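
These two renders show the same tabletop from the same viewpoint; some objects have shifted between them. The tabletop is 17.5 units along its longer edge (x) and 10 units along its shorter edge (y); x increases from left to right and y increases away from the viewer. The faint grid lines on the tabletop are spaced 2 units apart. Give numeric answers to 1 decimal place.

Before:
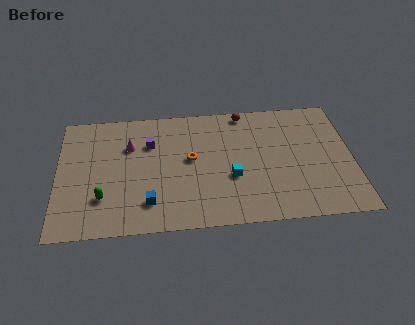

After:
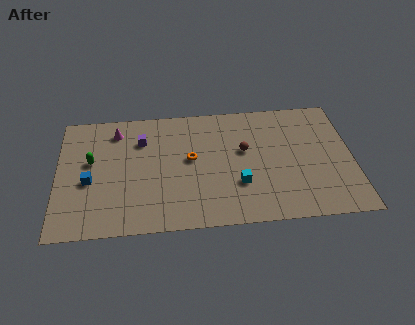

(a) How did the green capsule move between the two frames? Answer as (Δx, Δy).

(-0.7, 3.0)

From the two frames, the green capsule sits at roughly (2.7, 2.8) before and (2.0, 5.8) after.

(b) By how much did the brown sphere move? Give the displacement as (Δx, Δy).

(-0.1, -3.2)

From the two frames, the brown sphere sits at roughly (11.2, 9.1) before and (11.1, 5.9) after.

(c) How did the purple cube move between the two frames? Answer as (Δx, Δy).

(-0.5, 0.3)

The purple cube was at about (5.5, 7.0) and moved to about (5.0, 7.3).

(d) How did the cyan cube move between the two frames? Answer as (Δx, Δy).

(0.4, -0.6)

From the two frames, the cyan cube sits at roughly (10.3, 3.8) before and (10.7, 3.2) after.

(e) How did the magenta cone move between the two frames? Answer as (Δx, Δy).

(-0.8, 1.3)

The magenta cone started near (4.3, 6.9) and ended near (3.5, 8.2).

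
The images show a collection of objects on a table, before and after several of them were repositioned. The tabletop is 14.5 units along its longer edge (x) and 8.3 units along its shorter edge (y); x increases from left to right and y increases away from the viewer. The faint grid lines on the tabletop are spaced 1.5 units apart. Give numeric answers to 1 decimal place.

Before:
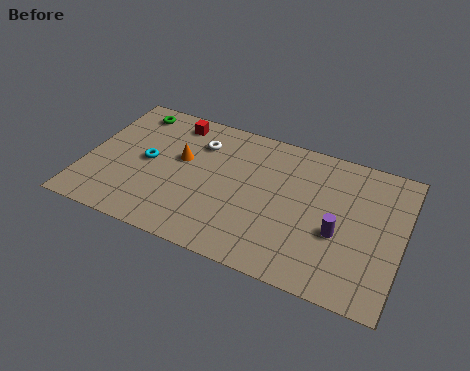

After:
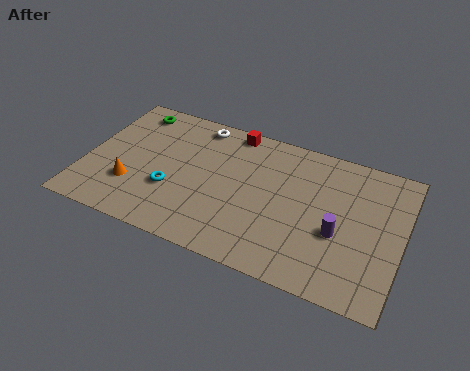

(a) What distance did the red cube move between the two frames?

2.7

The red cube moved from about (3.7, 7.1) to (6.4, 7.5), a distance of √(2.7² + 0.4²) ≈ 2.7.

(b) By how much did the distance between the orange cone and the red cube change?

+4.2

The distance was about 2.3 in the first image and 6.5 in the second, so they moved 4.2 units further apart.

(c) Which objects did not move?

the purple cylinder and the green torus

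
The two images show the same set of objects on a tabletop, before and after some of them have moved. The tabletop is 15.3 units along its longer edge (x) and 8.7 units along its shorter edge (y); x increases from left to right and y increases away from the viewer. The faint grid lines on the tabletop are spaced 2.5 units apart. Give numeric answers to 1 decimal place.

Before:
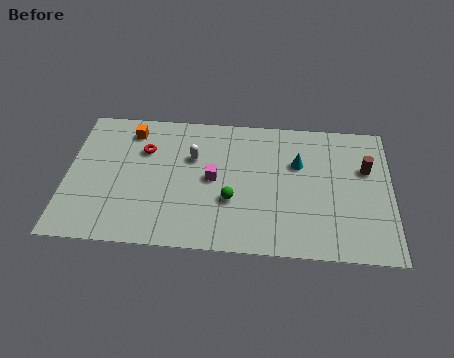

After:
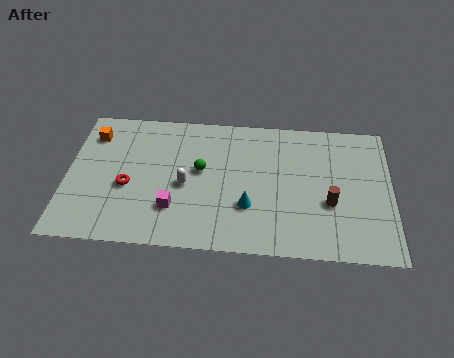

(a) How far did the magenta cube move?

2.7

The magenta cube moved from about (6.9, 4.4) to (5.1, 2.4), a distance of √(1.8² + 2.0²) ≈ 2.7.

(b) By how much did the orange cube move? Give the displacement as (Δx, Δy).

(-1.8, -0.4)

The orange cube started near (2.9, 7.2) and ended near (1.1, 6.8).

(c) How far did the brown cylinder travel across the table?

2.9

From (14.1, 5.6) to (12.4, 3.3), the brown cylinder covered √(1.7² + 2.3²) ≈ 2.9 units.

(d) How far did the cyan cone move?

3.7

The cyan cone was near (10.9, 5.7) before and (8.6, 2.8) after, so it travelled √(2.3² + 2.9²) ≈ 3.7 units.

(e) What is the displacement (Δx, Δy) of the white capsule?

(-0.3, -1.8)

From the two frames, the white capsule sits at roughly (5.9, 5.7) before and (5.6, 3.9) after.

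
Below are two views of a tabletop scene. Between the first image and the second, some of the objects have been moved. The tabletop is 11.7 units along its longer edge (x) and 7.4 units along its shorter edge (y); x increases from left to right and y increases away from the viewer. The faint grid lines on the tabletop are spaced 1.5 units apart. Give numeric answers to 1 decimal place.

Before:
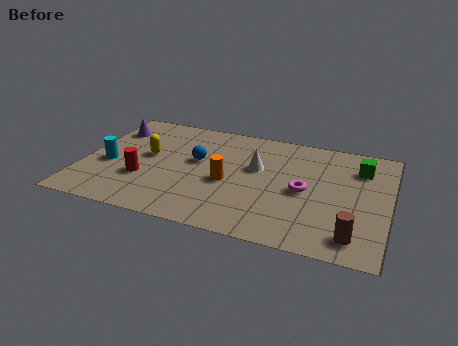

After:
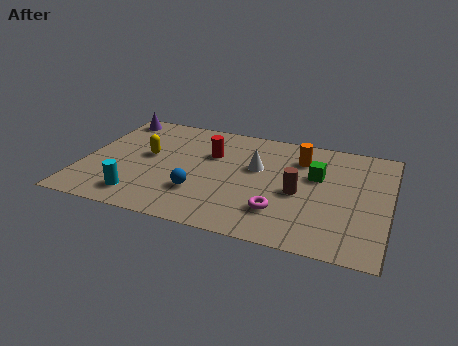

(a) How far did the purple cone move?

0.9

The purple cone was near (0.8, 5.6) before and (0.8, 6.5) after, so it travelled √(0.0² + 0.9²) ≈ 0.9 units.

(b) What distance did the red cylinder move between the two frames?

3.4

The red cylinder was near (2.4, 2.5) before and (4.8, 4.9) after, so it travelled √(2.4² + 2.4²) ≈ 3.4 units.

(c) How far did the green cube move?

1.9

From (10.5, 5.6) to (8.9, 4.6), the green cube covered √(1.6² + 1.0²) ≈ 1.9 units.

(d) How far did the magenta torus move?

1.8

The magenta torus moved from about (8.5, 3.5) to (7.7, 1.9), a distance of √(0.8² + 1.6²) ≈ 1.8.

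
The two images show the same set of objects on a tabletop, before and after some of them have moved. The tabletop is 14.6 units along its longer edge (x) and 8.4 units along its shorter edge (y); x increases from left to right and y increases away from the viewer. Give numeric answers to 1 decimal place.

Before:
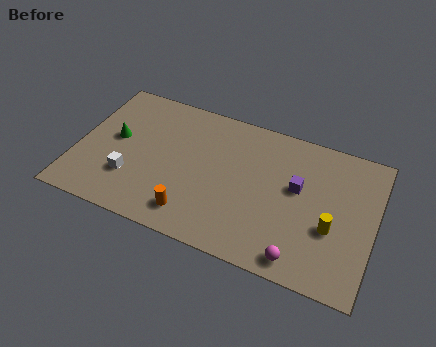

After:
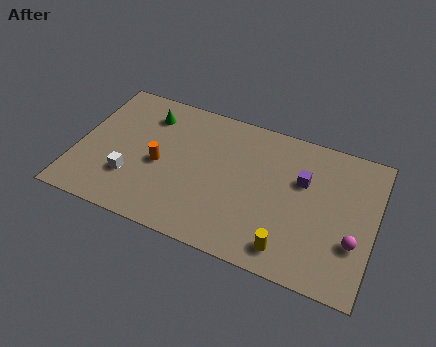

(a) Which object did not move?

the white cube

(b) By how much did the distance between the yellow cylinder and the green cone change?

-1.7

Before: roughly 10.9 units apart; after: 9.2. That's 1.7 units closer together.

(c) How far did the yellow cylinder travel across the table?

2.7

The yellow cylinder moved from about (12.6, 3.2) to (10.7, 1.3), a distance of √(1.9² + 1.9²) ≈ 2.7.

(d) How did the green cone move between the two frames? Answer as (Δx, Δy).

(1.4, 2.0)

From the two frames, the green cone sits at roughly (1.8, 4.6) before and (3.2, 6.6) after.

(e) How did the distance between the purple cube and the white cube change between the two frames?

+0.3

The distance was about 8.4 in the first image and 8.7 in the second, so they moved 0.3 units further apart.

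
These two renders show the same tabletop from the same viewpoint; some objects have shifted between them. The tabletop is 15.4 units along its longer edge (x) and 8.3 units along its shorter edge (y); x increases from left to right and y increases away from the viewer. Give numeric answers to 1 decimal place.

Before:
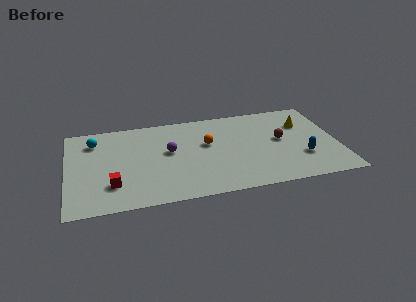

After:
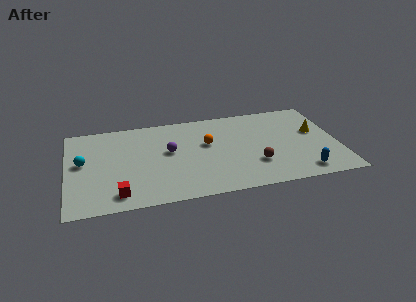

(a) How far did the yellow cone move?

1.1

The yellow cone moved from about (13.6, 5.8) to (14.2, 4.9), a distance of √(0.6² + 0.9²) ≈ 1.1.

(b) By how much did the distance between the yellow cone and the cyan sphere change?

+1.3

The distance was about 12.0 in the first image and 13.3 in the second, so they moved 1.3 units further apart.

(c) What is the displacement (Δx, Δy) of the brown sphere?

(-1.6, -2.0)

From the two frames, the brown sphere sits at roughly (12.2, 4.5) before and (10.6, 2.5) after.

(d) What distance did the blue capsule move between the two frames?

1.4

The blue capsule moved from about (13.3, 2.6) to (13.2, 1.2), a distance of √(0.1² + 1.4²) ≈ 1.4.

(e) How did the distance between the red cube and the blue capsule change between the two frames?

-0.4

They were about 10.8 units apart before and 10.4 after — 0.4 units closer together.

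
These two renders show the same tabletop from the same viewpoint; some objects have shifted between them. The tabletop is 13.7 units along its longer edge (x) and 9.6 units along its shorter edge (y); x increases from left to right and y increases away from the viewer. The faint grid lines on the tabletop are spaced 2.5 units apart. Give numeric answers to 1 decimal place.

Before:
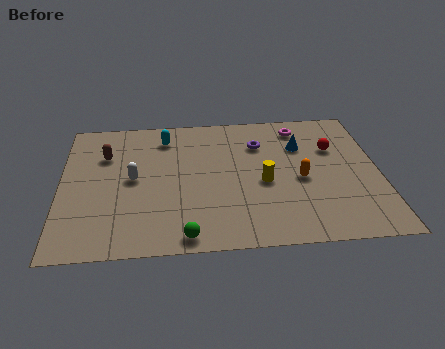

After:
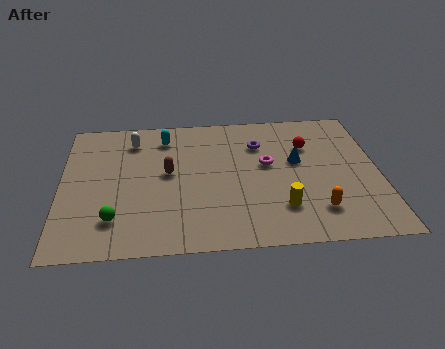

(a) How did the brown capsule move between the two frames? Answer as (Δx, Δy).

(2.7, -1.5)

The brown capsule was at about (1.9, 6.7) and moved to about (4.6, 5.2).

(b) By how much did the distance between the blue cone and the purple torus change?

+0.3

They were about 1.8 units apart before and 2.1 after — 0.3 units further apart.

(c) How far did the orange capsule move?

2.3

The orange capsule was near (10.3, 4.3) before and (10.9, 2.1) after, so it travelled √(0.6² + 2.2²) ≈ 2.3 units.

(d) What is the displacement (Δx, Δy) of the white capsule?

(0.0, 2.8)

The white capsule started near (3.1, 4.9) and ended near (3.1, 7.7).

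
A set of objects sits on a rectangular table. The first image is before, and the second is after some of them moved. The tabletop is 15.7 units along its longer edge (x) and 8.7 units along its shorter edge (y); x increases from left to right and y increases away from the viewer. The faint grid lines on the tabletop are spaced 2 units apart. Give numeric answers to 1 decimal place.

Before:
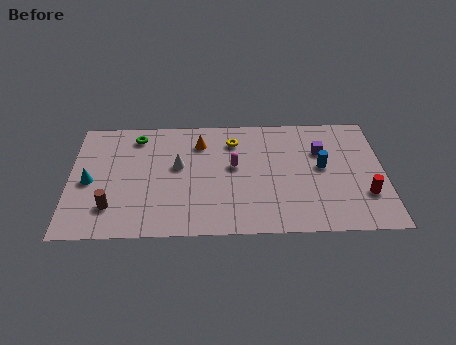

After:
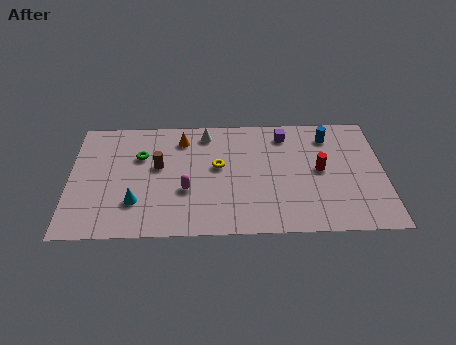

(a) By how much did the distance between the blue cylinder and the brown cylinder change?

-2.0

The distance was about 10.8 in the first image and 8.8 in the second, so they moved 2.0 units closer together.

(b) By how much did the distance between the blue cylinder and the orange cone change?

+1.0

Before: roughly 6.4 units apart; after: 7.4. That's 1.0 units further apart.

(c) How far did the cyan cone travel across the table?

2.8

The cyan cone moved from about (1.0, 4.0) to (3.3, 2.4), a distance of √(2.3² + 1.6²) ≈ 2.8.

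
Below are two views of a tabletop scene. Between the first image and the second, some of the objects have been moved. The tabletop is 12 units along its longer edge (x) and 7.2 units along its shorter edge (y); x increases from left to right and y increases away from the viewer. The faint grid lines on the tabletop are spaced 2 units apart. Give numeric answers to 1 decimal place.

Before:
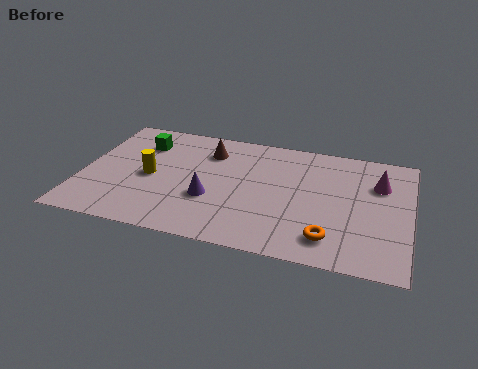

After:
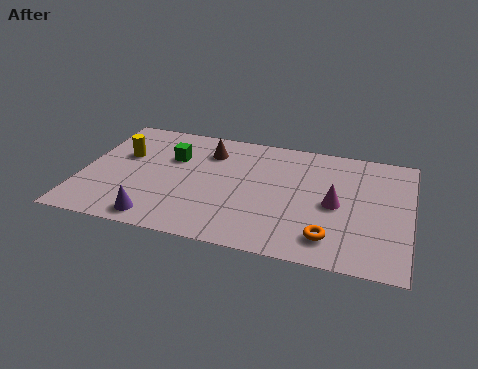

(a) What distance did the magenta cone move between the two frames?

2.2

From (10.8, 5.0) to (9.3, 3.4), the magenta cone covered √(1.5² + 1.6²) ≈ 2.2 units.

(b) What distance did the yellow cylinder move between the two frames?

1.6

From (2.5, 3.4) to (1.4, 4.5), the yellow cylinder covered √(1.1² + 1.1²) ≈ 1.6 units.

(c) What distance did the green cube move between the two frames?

1.3

From (2.0, 5.4) to (3.2, 4.8), the green cube covered √(1.2² + 0.6²) ≈ 1.3 units.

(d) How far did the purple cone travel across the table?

2.5

The purple cone moved from about (4.8, 2.6) to (3.0, 0.9), a distance of √(1.8² + 1.7²) ≈ 2.5.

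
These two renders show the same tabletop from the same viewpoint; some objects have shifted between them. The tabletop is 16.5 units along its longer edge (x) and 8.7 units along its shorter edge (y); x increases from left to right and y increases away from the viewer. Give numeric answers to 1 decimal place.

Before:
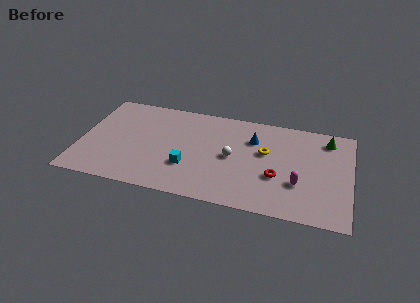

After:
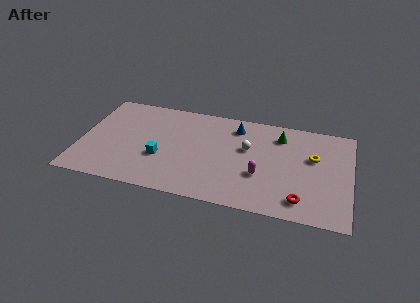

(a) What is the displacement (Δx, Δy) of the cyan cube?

(-1.7, 0.4)

The cyan cube was at about (6.7, 2.8) and moved to about (5.0, 3.2).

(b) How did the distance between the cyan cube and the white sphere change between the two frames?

+2.6

The distance was about 3.0 in the first image and 5.6 in the second, so they moved 2.6 units further apart.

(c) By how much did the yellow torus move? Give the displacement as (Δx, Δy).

(2.9, 0.2)

The yellow torus started near (11.3, 5.2) and ended near (14.2, 5.4).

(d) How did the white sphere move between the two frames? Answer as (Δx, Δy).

(0.9, 1.0)

The white sphere started near (9.3, 4.3) and ended near (10.2, 5.3).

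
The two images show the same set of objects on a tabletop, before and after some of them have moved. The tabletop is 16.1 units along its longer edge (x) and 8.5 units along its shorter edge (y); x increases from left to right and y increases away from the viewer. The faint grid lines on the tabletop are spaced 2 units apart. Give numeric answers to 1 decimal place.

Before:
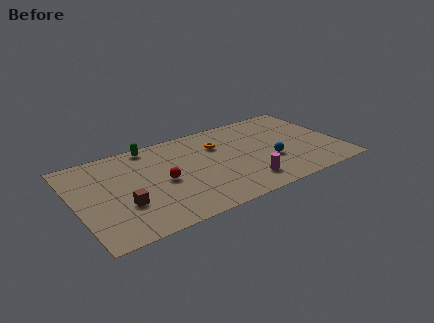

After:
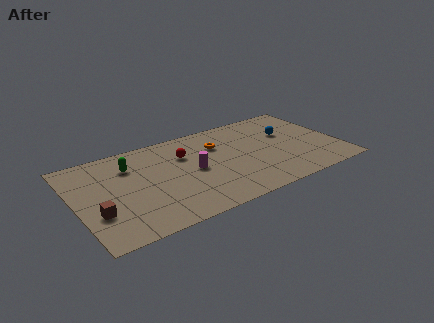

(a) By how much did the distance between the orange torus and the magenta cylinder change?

-1.9

They were about 4.4 units apart before and 2.5 after — 1.9 units closer together.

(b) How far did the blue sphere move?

2.7

The blue sphere was near (11.7, 3.1) before and (13.2, 5.4) after, so it travelled √(1.5² + 2.3²) ≈ 2.7 units.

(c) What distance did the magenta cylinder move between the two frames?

3.8

The magenta cylinder moved from about (9.9, 1.7) to (7.1, 4.2), a distance of √(2.8² + 2.5²) ≈ 3.8.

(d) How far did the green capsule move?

2.0

The green capsule was near (4.9, 7.7) before and (3.5, 6.3) after, so it travelled √(1.4² + 1.4²) ≈ 2.0 units.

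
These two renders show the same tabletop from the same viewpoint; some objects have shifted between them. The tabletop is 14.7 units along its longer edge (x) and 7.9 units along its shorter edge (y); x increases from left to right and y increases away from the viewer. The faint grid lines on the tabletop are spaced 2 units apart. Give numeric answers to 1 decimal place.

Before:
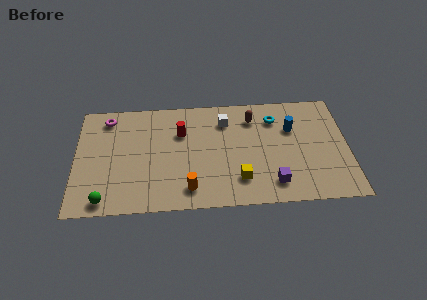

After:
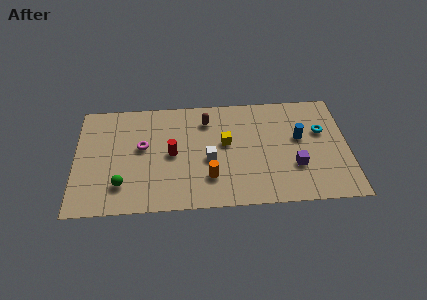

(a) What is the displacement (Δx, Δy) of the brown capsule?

(-2.5, 0.0)

The brown capsule was at about (9.6, 6.2) and moved to about (7.1, 6.2).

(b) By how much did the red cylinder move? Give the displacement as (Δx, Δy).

(-0.5, -1.5)

The red cylinder was at about (5.7, 5.4) and moved to about (5.2, 3.9).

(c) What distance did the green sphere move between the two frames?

1.3

The green sphere moved from about (1.6, 0.9) to (2.5, 1.9), a distance of √(0.9² + 1.0²) ≈ 1.3.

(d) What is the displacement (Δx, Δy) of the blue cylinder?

(0.4, -0.7)

The blue cylinder was at about (11.7, 5.3) and moved to about (12.1, 4.6).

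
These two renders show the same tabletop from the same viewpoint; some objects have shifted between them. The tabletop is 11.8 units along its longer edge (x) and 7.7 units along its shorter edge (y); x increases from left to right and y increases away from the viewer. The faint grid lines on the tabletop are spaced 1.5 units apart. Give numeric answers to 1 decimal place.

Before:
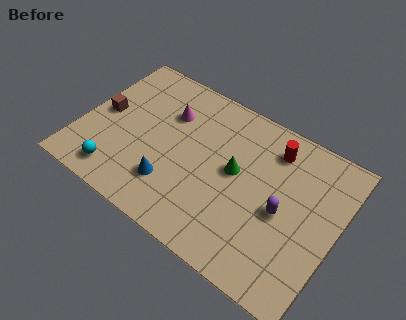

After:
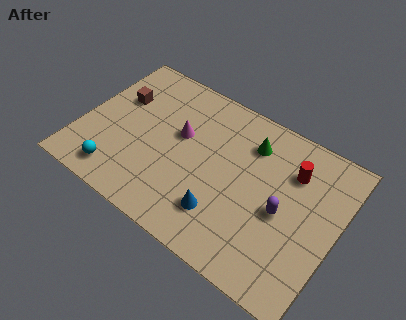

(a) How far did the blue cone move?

2.4

The blue cone moved from about (4.5, 2.0) to (6.9, 1.9), a distance of √(2.4² + 0.1²) ≈ 2.4.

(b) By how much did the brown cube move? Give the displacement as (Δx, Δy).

(0.5, 1.1)

The brown cube started near (0.9, 3.9) and ended near (1.4, 5.0).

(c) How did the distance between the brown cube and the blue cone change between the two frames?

+2.2

Before: roughly 4.1 units apart; after: 6.3. That's 2.2 units further apart.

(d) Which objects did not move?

the cyan sphere and the purple capsule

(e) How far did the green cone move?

1.7

From (7.1, 4.2) to (7.5, 5.9), the green cone covered √(0.4² + 1.7²) ≈ 1.7 units.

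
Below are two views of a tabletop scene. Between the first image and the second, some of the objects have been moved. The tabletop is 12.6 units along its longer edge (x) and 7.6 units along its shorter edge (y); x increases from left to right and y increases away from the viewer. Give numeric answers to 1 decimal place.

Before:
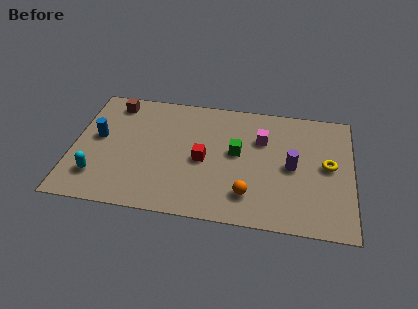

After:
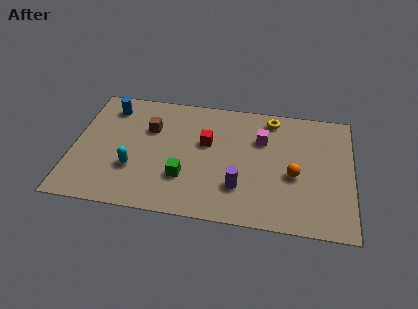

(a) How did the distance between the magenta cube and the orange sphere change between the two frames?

-1.0

Before: roughly 3.5 units apart; after: 2.5. That's 1.0 units closer together.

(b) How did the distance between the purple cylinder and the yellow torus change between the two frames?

+3.1

The distance was about 1.6 in the first image and 4.7 in the second, so they moved 3.1 units further apart.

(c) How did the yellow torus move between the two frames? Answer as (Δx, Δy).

(-2.6, 2.6)

The yellow torus was at about (11.5, 4.0) and moved to about (8.9, 6.6).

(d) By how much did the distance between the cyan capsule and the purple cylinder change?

-4.1

Before: roughly 8.9 units apart; after: 4.8. That's 4.1 units closer together.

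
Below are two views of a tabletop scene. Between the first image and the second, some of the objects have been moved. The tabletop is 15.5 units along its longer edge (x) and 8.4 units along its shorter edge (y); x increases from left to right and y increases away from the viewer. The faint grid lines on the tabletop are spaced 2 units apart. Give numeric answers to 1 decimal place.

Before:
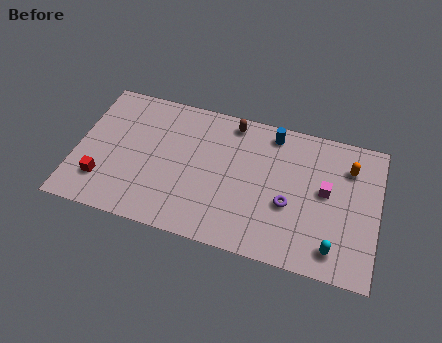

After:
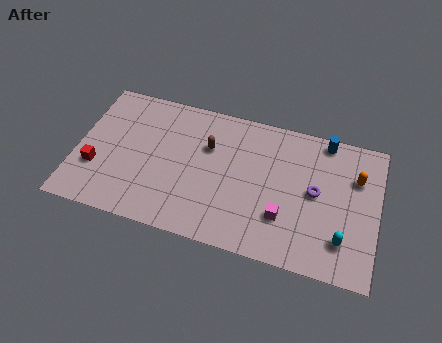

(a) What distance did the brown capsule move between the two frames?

2.1

The brown capsule moved from about (7.8, 7.4) to (6.7, 5.6), a distance of √(1.1² + 1.8²) ≈ 2.1.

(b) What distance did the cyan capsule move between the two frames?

0.7

The cyan capsule moved from about (13.4, 1.4) to (13.8, 2.0), a distance of √(0.4² + 0.6²) ≈ 0.7.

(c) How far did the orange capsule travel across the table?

0.6

From (13.9, 6.3) to (14.3, 5.8), the orange capsule covered √(0.4² + 0.5²) ≈ 0.6 units.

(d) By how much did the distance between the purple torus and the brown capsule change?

+0.5

Before: roughly 5.2 units apart; after: 5.7. That's 0.5 units further apart.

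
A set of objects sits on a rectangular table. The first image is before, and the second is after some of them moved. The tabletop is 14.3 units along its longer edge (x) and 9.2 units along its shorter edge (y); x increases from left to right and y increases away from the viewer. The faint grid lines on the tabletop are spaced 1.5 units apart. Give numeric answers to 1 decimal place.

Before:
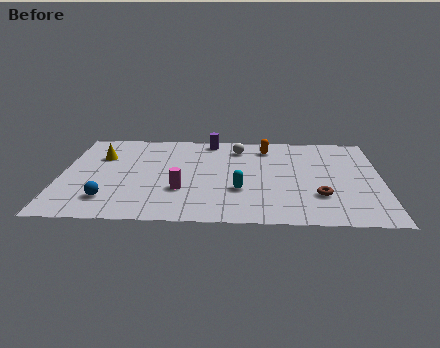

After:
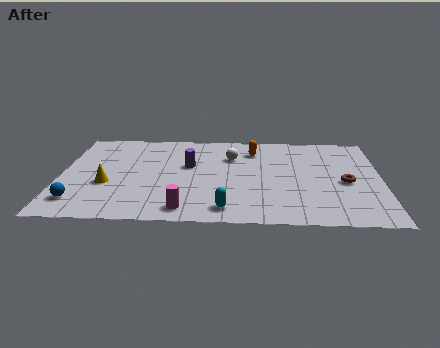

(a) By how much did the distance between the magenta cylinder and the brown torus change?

+1.6

Before: roughly 6.1 units apart; after: 7.7. That's 1.6 units further apart.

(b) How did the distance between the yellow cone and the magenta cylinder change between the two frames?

-0.8

The distance was about 5.0 in the first image and 4.2 in the second, so they moved 0.8 units closer together.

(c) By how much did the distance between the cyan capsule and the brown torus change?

+2.5

The distance was about 3.5 in the first image and 6.0 in the second, so they moved 2.5 units further apart.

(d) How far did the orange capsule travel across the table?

0.7

The orange capsule moved from about (9.2, 7.5) to (8.6, 7.2), a distance of √(0.6² + 0.3²) ≈ 0.7.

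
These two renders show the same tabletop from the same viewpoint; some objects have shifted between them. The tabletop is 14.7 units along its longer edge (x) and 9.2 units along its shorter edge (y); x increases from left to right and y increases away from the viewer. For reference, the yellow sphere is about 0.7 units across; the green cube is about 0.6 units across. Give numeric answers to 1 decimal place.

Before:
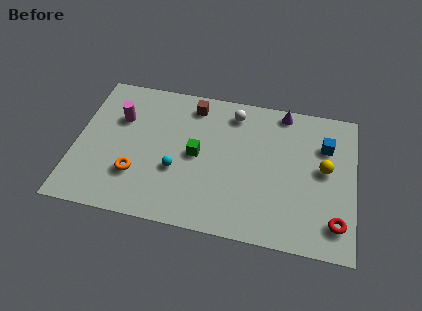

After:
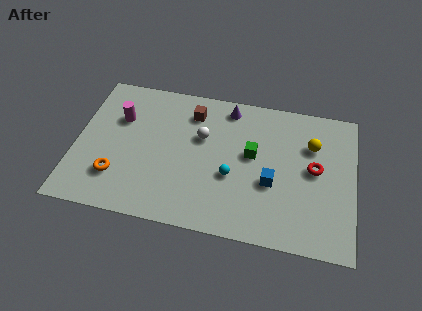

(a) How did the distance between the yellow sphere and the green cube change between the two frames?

-3.4

Before: roughly 6.7 units apart; after: 3.3. That's 3.4 units closer together.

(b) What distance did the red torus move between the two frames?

3.3

From (13.8, 1.8) to (12.6, 4.9), the red torus covered √(1.2² + 3.1²) ≈ 3.3 units.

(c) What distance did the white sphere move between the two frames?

2.5

The white sphere was near (8.2, 7.7) before and (6.6, 5.8) after, so it travelled √(1.6² + 1.9²) ≈ 2.5 units.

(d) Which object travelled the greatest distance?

the blue cube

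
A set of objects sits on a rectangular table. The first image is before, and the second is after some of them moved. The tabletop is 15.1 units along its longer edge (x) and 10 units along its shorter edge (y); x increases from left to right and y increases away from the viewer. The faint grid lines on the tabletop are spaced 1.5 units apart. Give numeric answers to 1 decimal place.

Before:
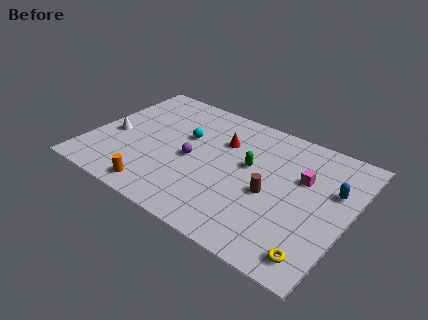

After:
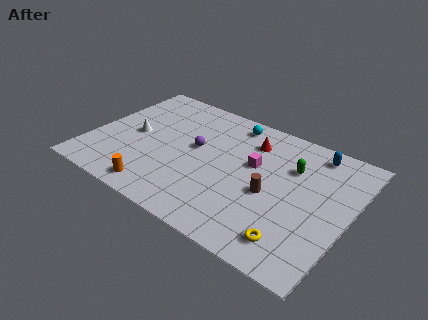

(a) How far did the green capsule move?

2.5

The green capsule was near (9.2, 5.8) before and (11.5, 6.9) after, so it travelled √(2.3² + 1.1²) ≈ 2.5 units.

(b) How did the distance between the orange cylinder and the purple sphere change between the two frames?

+0.9

Before: roughly 3.7 units apart; after: 4.6. That's 0.9 units further apart.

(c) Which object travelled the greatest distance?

the cyan sphere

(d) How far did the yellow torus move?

1.3

From (13.8, 1.4) to (12.5, 1.7), the yellow torus covered √(1.3² + 0.3²) ≈ 1.3 units.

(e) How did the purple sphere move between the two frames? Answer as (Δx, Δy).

(0.0, 1.0)

The purple sphere was at about (6.0, 4.6) and moved to about (6.0, 5.6).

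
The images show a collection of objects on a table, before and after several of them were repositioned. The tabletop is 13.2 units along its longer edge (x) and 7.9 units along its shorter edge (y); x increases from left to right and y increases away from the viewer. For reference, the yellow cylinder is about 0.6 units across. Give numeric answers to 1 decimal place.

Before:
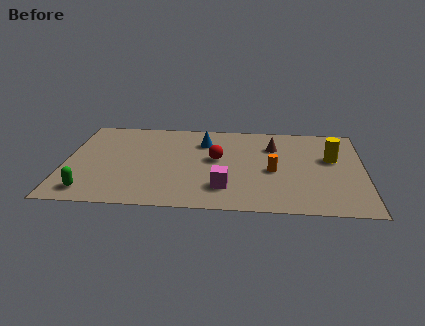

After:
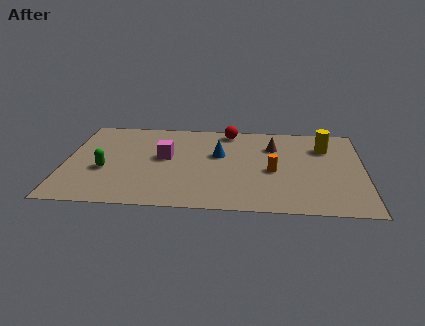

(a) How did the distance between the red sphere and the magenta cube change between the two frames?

+1.3

Before: roughly 2.5 units apart; after: 3.8. That's 1.3 units further apart.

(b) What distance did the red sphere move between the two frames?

2.6

From (6.7, 4.4) to (7.2, 7.0), the red sphere covered √(0.5² + 2.6²) ≈ 2.6 units.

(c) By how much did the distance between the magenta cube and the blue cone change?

-1.7

Before: roughly 4.1 units apart; after: 2.4. That's 1.7 units closer together.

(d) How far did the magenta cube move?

3.7

From (7.1, 1.9) to (4.4, 4.4), the magenta cube covered √(2.7² + 2.5²) ≈ 3.7 units.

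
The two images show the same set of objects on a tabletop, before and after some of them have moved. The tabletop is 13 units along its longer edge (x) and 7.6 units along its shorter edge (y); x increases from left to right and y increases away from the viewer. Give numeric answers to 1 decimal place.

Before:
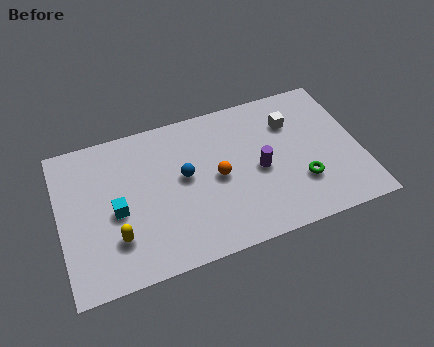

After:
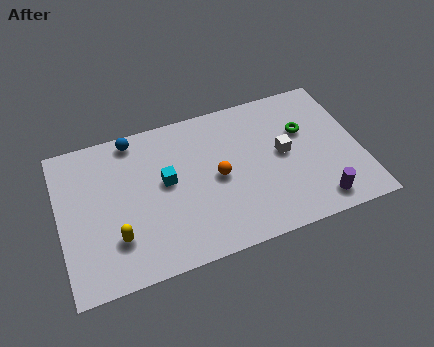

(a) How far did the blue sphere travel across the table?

3.3

The blue sphere was near (5.4, 4.2) before and (3.4, 6.8) after, so it travelled √(2.0² + 2.6²) ≈ 3.3 units.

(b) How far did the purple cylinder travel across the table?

3.3

The purple cylinder moved from about (8.6, 3.5) to (10.9, 1.1), a distance of √(2.3² + 2.4²) ≈ 3.3.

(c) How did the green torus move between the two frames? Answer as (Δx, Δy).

(0.4, 2.6)

From the two frames, the green torus sits at roughly (10.3, 2.3) before and (10.7, 4.9) after.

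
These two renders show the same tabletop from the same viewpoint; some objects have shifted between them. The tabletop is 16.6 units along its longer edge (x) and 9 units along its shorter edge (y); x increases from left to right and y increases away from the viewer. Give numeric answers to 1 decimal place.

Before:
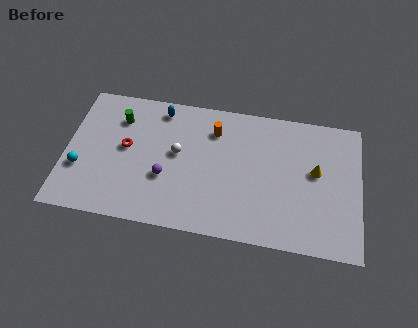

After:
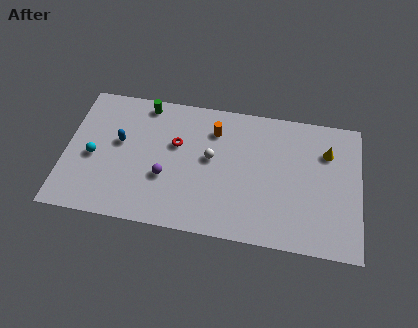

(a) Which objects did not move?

the orange cylinder and the purple sphere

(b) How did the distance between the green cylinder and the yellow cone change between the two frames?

-0.8

Before: roughly 11.3 units apart; after: 10.5. That's 0.8 units closer together.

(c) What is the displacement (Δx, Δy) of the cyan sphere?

(0.7, 0.9)

The cyan sphere started near (0.9, 3.1) and ended near (1.6, 4.0).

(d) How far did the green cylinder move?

1.8

From (2.9, 6.8) to (4.3, 8.0), the green cylinder covered √(1.4² + 1.2²) ≈ 1.8 units.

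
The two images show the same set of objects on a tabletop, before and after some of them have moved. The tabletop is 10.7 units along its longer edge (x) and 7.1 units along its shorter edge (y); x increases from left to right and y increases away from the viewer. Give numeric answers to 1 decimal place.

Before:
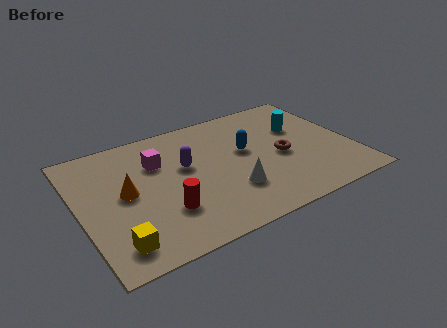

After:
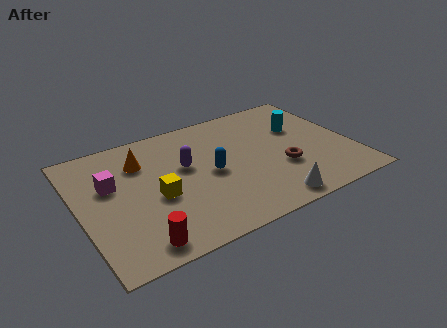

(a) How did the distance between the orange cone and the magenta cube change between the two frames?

-0.3

Before: roughly 1.8 units apart; after: 1.5. That's 0.3 units closer together.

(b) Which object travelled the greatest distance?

the yellow cube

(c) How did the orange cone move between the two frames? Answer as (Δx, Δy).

(0.8, 1.5)

From the two frames, the orange cone sits at roughly (1.8, 3.7) before and (2.6, 5.2) after.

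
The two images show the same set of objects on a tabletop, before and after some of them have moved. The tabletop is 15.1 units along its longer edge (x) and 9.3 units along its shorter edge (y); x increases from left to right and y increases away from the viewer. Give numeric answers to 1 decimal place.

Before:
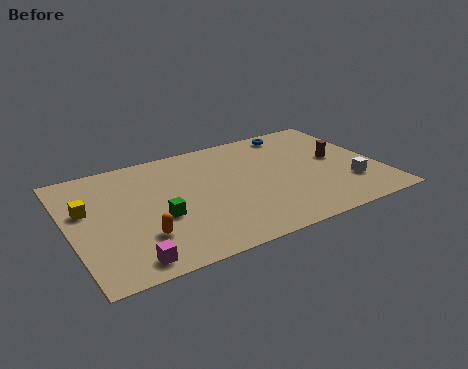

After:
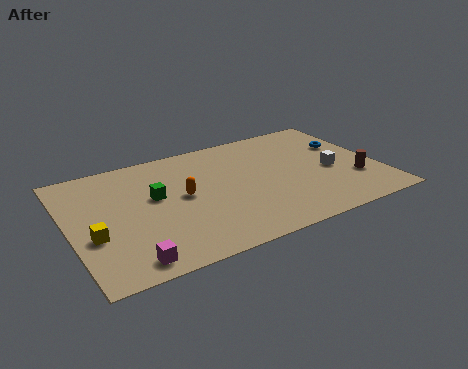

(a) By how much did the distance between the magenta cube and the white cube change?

-0.3

They were about 11.1 units apart before and 10.8 after — 0.3 units closer together.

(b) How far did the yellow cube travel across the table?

2.2

From (0.9, 5.7) to (1.0, 3.5), the yellow cube covered √(0.1² + 2.2²) ≈ 2.2 units.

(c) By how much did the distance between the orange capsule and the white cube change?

-2.9

Before: roughly 10.2 units apart; after: 7.3. That's 2.9 units closer together.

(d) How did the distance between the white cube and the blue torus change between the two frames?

-3.6

Before: roughly 5.9 units apart; after: 2.3. That's 3.6 units closer together.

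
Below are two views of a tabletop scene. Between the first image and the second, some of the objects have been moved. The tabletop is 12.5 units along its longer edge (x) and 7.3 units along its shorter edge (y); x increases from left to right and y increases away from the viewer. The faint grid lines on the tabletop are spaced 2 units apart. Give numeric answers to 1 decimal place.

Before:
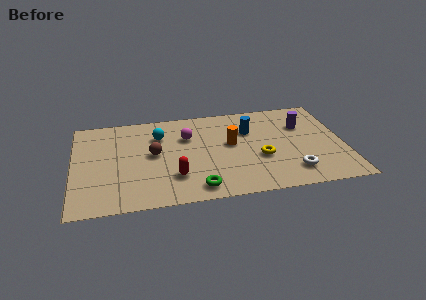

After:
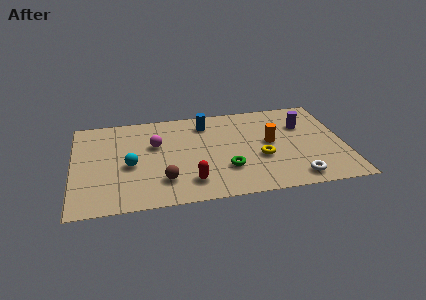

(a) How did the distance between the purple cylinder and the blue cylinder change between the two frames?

+2.1

They were about 2.5 units apart before and 4.6 after — 2.1 units further apart.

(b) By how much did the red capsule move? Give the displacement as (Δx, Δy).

(0.7, -0.5)

From the two frames, the red capsule sits at roughly (4.6, 2.0) before and (5.3, 1.5) after.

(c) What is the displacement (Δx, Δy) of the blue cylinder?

(-2.0, 0.9)

The blue cylinder started near (8.2, 5.0) and ended near (6.2, 5.9).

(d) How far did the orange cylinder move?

1.8

The orange cylinder was near (7.3, 4.1) before and (9.1, 3.9) after, so it travelled √(1.8² + 0.2²) ≈ 1.8 units.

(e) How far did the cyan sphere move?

2.5

The cyan sphere moved from about (4.0, 5.3) to (2.6, 3.2), a distance of √(1.4² + 2.1²) ≈ 2.5.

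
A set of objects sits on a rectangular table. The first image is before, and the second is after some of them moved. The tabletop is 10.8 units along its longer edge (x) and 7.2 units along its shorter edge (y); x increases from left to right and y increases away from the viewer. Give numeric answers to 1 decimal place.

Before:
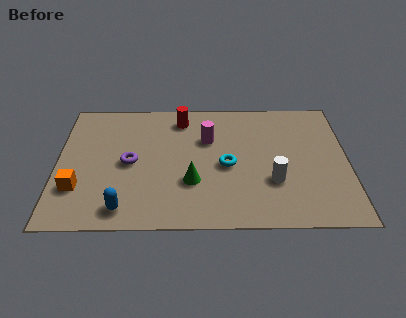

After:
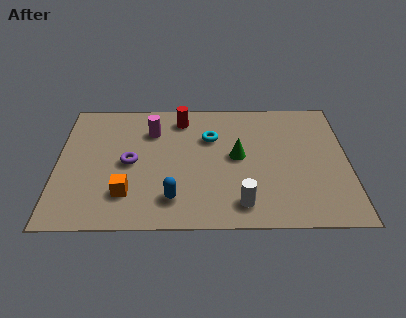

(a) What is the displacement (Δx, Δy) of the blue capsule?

(1.8, 0.5)

The blue capsule started near (2.5, 1.0) and ended near (4.3, 1.5).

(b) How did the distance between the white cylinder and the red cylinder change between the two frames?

+0.3

Before: roughly 5.0 units apart; after: 5.3. That's 0.3 units further apart.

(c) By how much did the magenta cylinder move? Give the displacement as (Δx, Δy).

(-2.1, 0.5)

The magenta cylinder started near (5.6, 4.8) and ended near (3.5, 5.3).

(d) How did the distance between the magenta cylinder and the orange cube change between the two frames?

-1.9

Before: roughly 5.5 units apart; after: 3.6. That's 1.9 units closer together.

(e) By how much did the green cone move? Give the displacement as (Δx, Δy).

(1.7, 1.4)

The green cone started near (5.0, 2.4) and ended near (6.7, 3.8).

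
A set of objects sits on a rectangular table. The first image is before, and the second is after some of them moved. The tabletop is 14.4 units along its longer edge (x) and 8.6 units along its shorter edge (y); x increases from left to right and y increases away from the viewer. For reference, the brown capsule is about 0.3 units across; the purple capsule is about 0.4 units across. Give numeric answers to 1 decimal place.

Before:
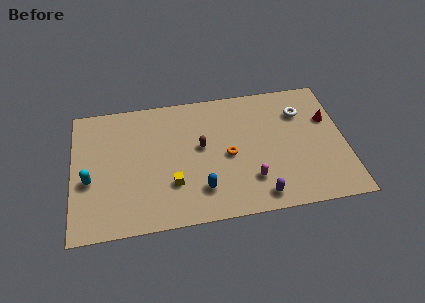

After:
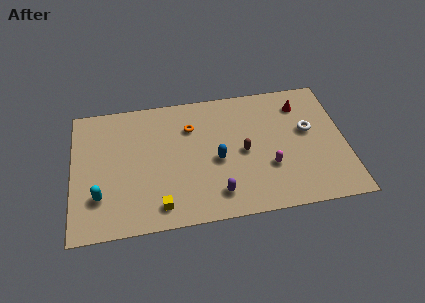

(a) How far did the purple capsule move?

2.3

From (9.7, 1.1) to (7.5, 1.6), the purple capsule covered √(2.2² + 0.5²) ≈ 2.3 units.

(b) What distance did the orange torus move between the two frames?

2.9

The orange torus was near (8.2, 4.0) before and (6.3, 6.2) after, so it travelled √(1.9² + 2.2²) ≈ 2.9 units.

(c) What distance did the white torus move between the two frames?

1.3

From (12.2, 6.3) to (12.5, 5.0), the white torus covered √(0.3² + 1.3²) ≈ 1.3 units.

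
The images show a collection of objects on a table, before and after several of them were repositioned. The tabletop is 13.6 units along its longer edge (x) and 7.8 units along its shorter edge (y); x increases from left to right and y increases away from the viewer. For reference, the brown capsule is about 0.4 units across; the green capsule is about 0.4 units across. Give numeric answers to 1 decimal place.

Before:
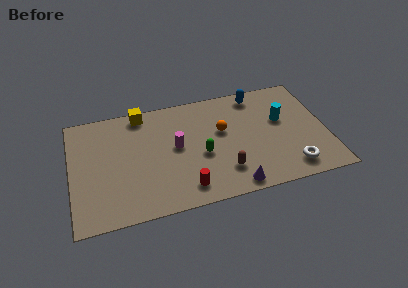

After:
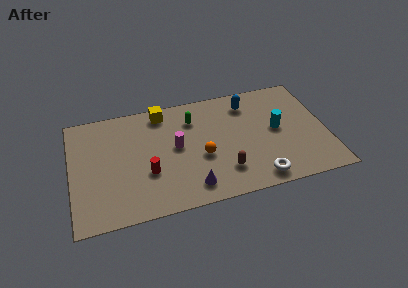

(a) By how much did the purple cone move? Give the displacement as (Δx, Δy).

(-2.2, 0.5)

From the two frames, the purple cone sits at roughly (8.4, 0.8) before and (6.2, 1.3) after.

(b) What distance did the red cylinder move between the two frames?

2.4

From (5.9, 1.3) to (4.0, 2.8), the red cylinder covered √(1.9² + 1.5²) ≈ 2.4 units.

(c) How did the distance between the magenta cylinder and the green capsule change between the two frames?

+0.4

Before: roughly 1.6 units apart; after: 2.0. That's 0.4 units further apart.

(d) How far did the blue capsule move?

0.7

The blue capsule moved from about (10.1, 6.8) to (9.6, 6.3), a distance of √(0.5² + 0.5²) ≈ 0.7.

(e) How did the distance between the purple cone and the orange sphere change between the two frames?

-1.9

They were about 3.9 units apart before and 2.0 after — 1.9 units closer together.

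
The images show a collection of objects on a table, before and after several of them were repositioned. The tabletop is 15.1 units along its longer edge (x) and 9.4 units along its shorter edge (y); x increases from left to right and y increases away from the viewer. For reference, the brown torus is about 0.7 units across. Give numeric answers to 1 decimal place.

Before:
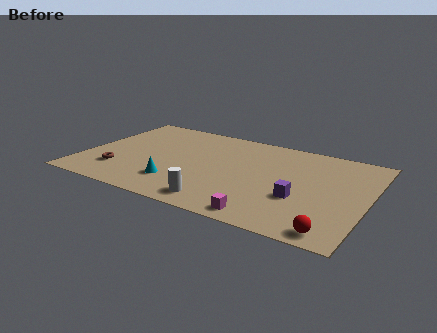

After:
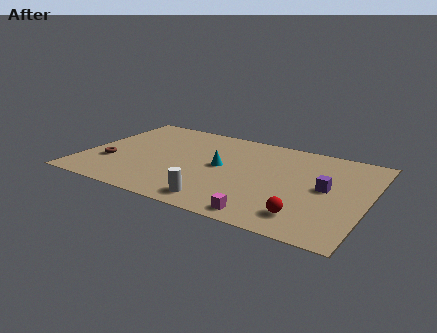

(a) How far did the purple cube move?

1.9

From (11.7, 3.4) to (12.9, 4.9), the purple cube covered √(1.2² + 1.5²) ≈ 1.9 units.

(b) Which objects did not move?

the magenta cube and the white cylinder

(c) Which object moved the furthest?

the cyan cone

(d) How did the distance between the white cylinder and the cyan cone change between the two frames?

+1.0

The distance was about 2.6 in the first image and 3.6 in the second, so they moved 1.0 units further apart.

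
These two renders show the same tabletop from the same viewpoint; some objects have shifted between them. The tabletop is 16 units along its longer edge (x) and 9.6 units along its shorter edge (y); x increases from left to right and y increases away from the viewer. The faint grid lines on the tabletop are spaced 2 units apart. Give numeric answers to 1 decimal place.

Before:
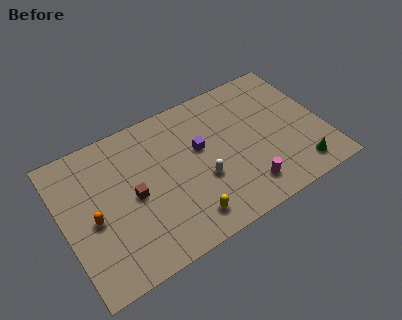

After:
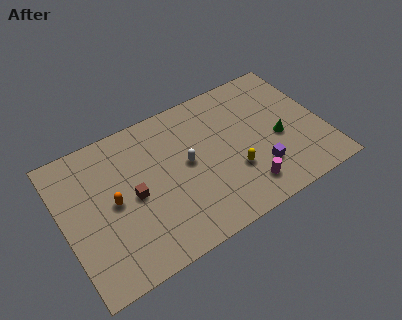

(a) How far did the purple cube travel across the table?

4.5

From (8.5, 5.7) to (11.7, 2.6), the purple cube covered √(3.2² + 3.1²) ≈ 4.5 units.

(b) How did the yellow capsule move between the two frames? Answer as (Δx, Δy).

(3.2, 1.6)

From the two frames, the yellow capsule sits at roughly (7.0, 1.6) before and (10.2, 3.2) after.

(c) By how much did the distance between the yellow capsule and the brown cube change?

+2.1

Before: roughly 4.1 units apart; after: 6.2. That's 2.1 units further apart.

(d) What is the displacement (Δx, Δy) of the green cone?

(-0.8, 2.6)

The green cone was at about (14.0, 1.5) and moved to about (13.2, 4.1).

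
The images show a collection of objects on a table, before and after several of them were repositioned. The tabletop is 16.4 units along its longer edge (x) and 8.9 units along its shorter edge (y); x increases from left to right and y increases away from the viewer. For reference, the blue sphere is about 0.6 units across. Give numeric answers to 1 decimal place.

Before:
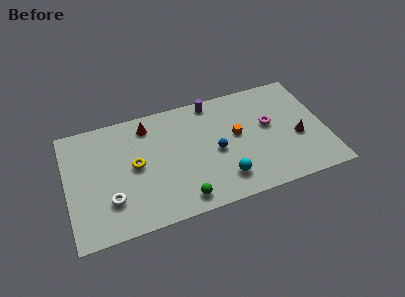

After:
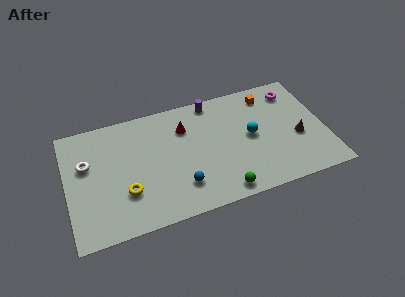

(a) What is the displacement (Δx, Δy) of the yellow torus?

(-0.7, -1.8)

From the two frames, the yellow torus sits at roughly (4.3, 4.6) before and (3.6, 2.8) after.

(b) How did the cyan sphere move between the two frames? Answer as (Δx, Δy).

(2.0, 2.7)

From the two frames, the cyan sphere sits at roughly (9.7, 1.9) before and (11.7, 4.6) after.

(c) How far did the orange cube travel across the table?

3.4

From (10.8, 4.9) to (13.1, 7.4), the orange cube covered √(2.3² + 2.5²) ≈ 3.4 units.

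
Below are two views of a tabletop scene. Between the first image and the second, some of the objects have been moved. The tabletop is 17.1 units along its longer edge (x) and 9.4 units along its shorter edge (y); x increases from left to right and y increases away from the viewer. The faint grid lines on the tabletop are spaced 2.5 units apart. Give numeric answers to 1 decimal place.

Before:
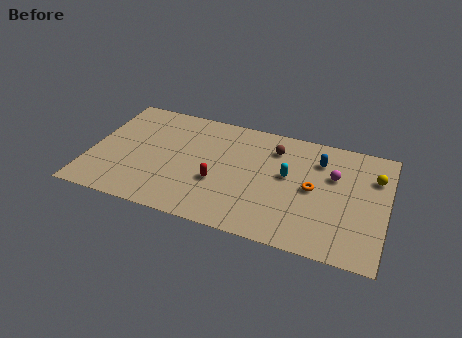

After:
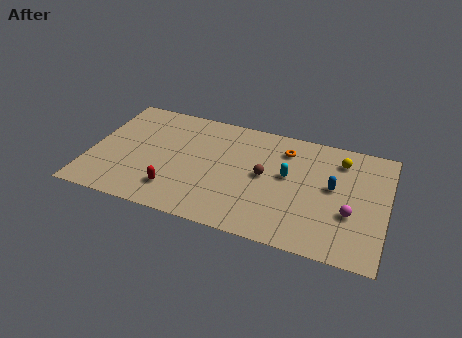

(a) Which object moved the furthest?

the orange torus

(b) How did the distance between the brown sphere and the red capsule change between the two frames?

+0.9

Before: roughly 4.8 units apart; after: 5.7. That's 0.9 units further apart.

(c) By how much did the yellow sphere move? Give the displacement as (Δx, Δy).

(-2.0, 0.8)

From the two frames, the yellow sphere sits at roughly (16.3, 6.7) before and (14.3, 7.5) after.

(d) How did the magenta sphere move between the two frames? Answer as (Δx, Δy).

(1.1, -2.7)

The magenta sphere started near (14.0, 6.1) and ended near (15.1, 3.4).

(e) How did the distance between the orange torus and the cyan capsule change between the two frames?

+0.5

Before: roughly 1.6 units apart; after: 2.1. That's 0.5 units further apart.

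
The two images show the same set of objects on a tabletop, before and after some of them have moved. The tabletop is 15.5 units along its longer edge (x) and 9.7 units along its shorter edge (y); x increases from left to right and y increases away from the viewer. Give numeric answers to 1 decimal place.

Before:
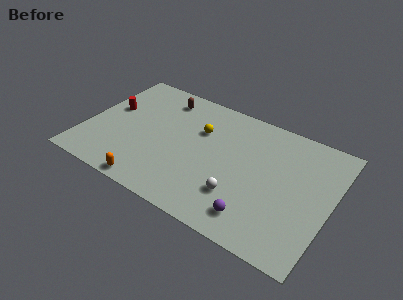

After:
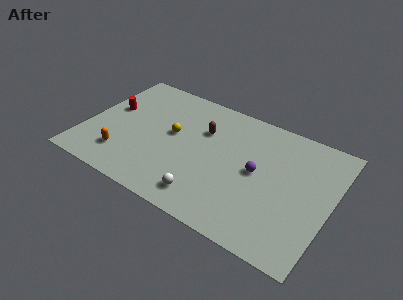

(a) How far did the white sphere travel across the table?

2.2

The white sphere moved from about (10.1, 2.7) to (8.2, 1.6), a distance of √(1.9² + 1.1²) ≈ 2.2.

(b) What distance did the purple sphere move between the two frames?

3.3

From (11.3, 1.7) to (10.9, 5.0), the purple sphere covered √(0.4² + 3.3²) ≈ 3.3 units.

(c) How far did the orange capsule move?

2.5

The orange capsule moved from about (4.8, 0.8) to (2.7, 2.2), a distance of √(2.1² + 1.4²) ≈ 2.5.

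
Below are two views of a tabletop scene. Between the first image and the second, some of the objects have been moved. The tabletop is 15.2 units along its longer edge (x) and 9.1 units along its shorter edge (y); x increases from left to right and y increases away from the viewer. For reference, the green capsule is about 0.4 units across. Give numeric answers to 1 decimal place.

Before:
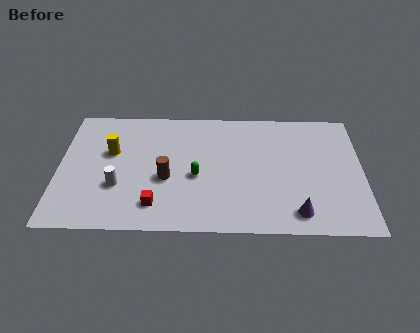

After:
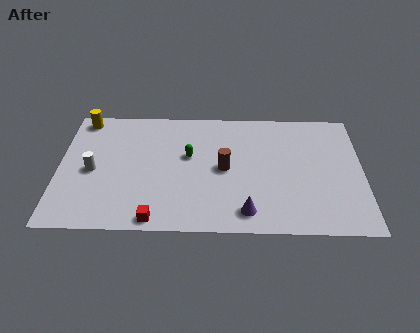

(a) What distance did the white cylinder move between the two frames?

1.7

From (3.0, 3.1) to (1.7, 4.2), the white cylinder covered √(1.3² + 1.1²) ≈ 1.7 units.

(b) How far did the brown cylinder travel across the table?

3.0

The brown cylinder moved from about (5.4, 3.7) to (8.3, 4.5), a distance of √(2.9² + 0.8²) ≈ 3.0.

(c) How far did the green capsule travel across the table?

1.6

The green capsule was near (6.9, 3.9) before and (6.5, 5.4) after, so it travelled √(0.4² + 1.5²) ≈ 1.6 units.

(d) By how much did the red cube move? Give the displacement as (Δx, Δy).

(0.0, -1.0)

From the two frames, the red cube sits at roughly (4.9, 1.8) before and (4.9, 0.8) after.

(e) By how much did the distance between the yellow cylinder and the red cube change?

+3.8

They were about 4.4 units apart before and 8.2 after — 3.8 units further apart.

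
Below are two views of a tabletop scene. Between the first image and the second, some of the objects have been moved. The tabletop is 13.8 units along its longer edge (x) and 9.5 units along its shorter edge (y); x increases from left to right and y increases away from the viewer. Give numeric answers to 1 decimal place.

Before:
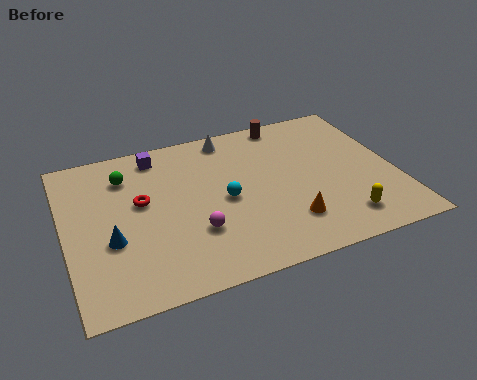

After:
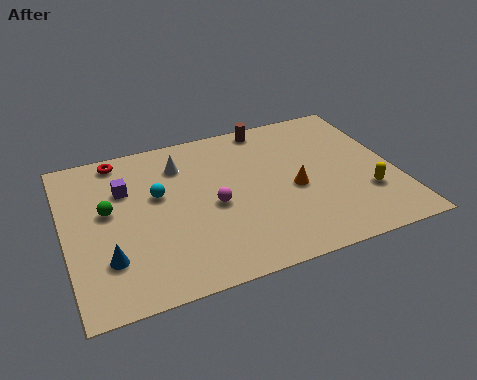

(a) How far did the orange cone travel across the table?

2.0

From (9.0, 2.3) to (9.5, 4.2), the orange cone covered √(0.5² + 1.9²) ≈ 2.0 units.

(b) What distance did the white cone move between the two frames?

2.5

The white cone moved from about (7.2, 8.4) to (5.0, 7.3), a distance of √(2.2² + 1.1²) ≈ 2.5.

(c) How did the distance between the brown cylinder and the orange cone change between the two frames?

-1.9

The distance was about 6.3 in the first image and 4.4 in the second, so they moved 1.9 units closer together.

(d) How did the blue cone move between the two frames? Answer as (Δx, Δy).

(-0.2, -1.0)

From the two frames, the blue cone sits at roughly (1.8, 3.6) before and (1.6, 2.6) after.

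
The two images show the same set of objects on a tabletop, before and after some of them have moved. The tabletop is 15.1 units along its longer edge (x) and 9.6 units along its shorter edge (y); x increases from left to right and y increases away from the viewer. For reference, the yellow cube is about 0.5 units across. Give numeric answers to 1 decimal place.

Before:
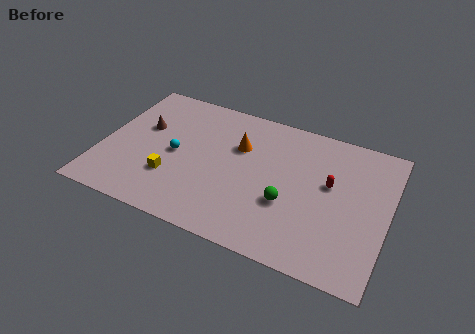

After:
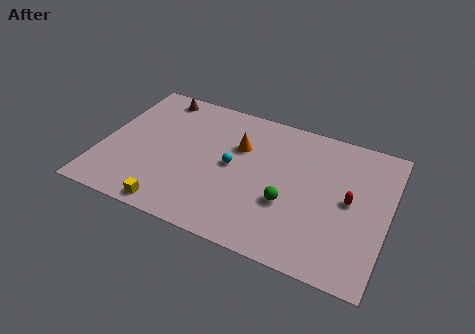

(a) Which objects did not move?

the green sphere and the orange cone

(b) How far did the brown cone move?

2.6

The brown cone was near (2.0, 5.9) before and (2.4, 8.5) after, so it travelled √(0.4² + 2.6²) ≈ 2.6 units.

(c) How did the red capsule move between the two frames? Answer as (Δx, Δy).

(1.1, -0.7)

From the two frames, the red capsule sits at roughly (12.0, 5.6) before and (13.1, 4.9) after.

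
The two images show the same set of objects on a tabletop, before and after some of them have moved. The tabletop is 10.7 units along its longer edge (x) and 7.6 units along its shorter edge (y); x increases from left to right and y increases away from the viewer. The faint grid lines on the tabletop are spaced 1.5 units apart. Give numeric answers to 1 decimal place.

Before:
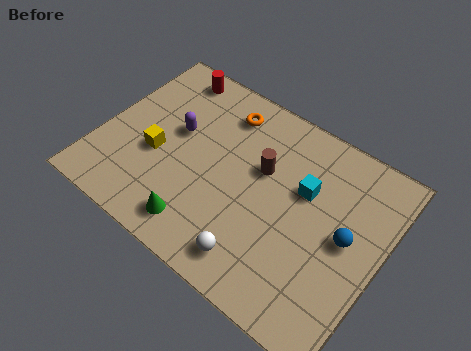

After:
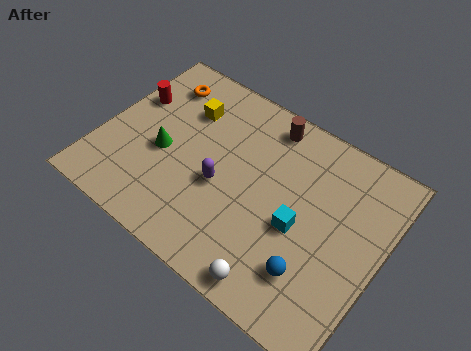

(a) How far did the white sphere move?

1.0

The white sphere moved from about (6.5, 1.2) to (7.4, 0.8), a distance of √(0.9² + 0.4²) ≈ 1.0.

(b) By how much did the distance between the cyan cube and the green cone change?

+0.4

Before: roughly 4.9 units apart; after: 5.3. That's 0.4 units further apart.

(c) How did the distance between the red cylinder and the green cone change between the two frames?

-3.7

Before: roughly 6.0 units apart; after: 2.3. That's 3.7 units closer together.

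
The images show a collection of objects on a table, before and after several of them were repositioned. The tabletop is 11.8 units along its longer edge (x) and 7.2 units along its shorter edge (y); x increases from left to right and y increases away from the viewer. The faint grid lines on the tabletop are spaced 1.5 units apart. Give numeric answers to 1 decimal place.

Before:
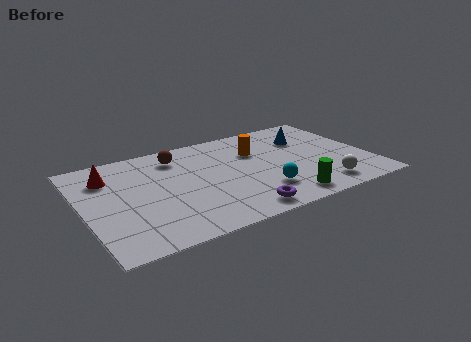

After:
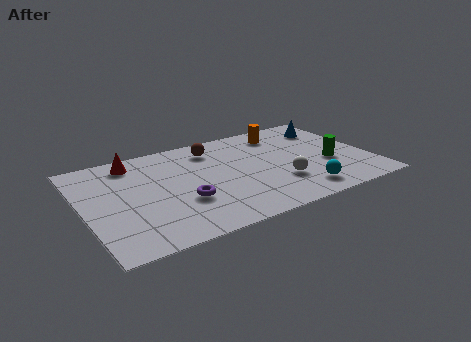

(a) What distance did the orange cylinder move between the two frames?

1.6

The orange cylinder moved from about (7.3, 4.9) to (8.6, 5.9), a distance of √(1.3² + 1.0²) ≈ 1.6.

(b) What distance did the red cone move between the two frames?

1.3

The red cone moved from about (1.2, 5.4) to (2.3, 6.1), a distance of √(1.1² + 0.7²) ≈ 1.3.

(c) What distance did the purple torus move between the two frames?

2.6

From (6.0, 0.9) to (3.9, 2.5), the purple torus covered √(2.1² + 1.6²) ≈ 2.6 units.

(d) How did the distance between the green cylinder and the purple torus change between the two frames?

+4.3

The distance was about 1.9 in the first image and 6.2 in the second, so they moved 4.3 units further apart.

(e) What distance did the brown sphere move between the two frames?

1.5

From (4.1, 5.8) to (5.6, 5.8), the brown sphere covered √(1.5² + 0.0²) ≈ 1.5 units.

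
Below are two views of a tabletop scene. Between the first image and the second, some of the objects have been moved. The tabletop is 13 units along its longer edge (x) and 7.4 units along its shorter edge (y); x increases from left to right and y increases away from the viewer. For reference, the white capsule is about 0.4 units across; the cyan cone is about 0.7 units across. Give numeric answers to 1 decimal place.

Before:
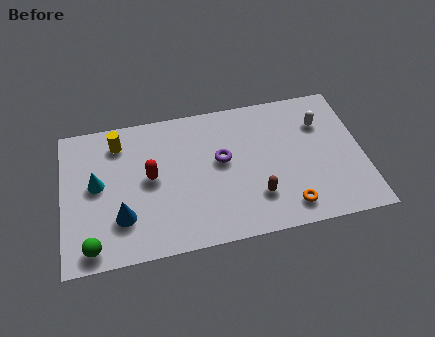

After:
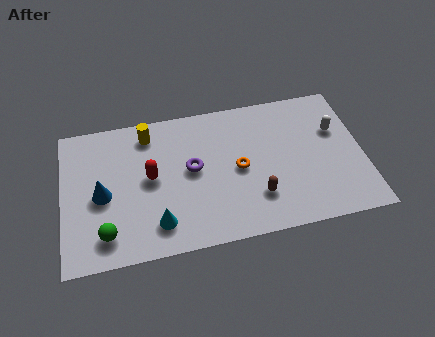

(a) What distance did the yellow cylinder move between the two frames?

1.3

The yellow cylinder was near (2.5, 6.0) before and (3.8, 6.2) after, so it travelled √(1.3² + 0.2²) ≈ 1.3 units.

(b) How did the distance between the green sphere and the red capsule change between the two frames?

-0.8

They were about 4.0 units apart before and 3.2 after — 0.8 units closer together.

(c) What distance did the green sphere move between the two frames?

0.8

The green sphere was near (1.2, 0.9) before and (1.8, 1.4) after, so it travelled √(0.6² + 0.5²) ≈ 0.8 units.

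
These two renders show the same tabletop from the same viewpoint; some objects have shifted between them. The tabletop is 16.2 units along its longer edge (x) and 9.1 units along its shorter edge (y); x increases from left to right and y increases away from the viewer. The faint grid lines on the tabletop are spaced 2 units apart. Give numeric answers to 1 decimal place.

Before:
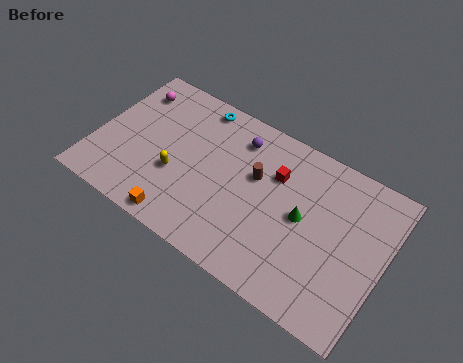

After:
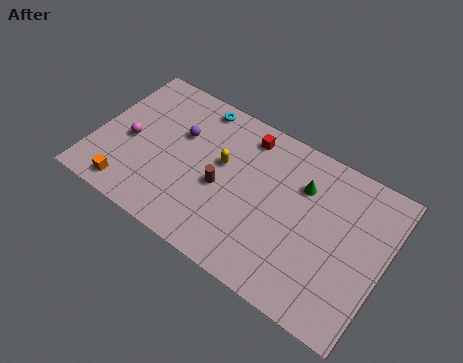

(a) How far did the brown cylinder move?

2.3

From (8.9, 5.6) to (7.2, 4.0), the brown cylinder covered √(1.7² + 1.6²) ≈ 2.3 units.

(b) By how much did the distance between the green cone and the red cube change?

+1.2

Before: roughly 2.4 units apart; after: 3.6. That's 1.2 units further apart.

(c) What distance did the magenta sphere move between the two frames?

3.1

From (1.4, 7.2) to (1.9, 4.1), the magenta sphere covered √(0.5² + 3.1²) ≈ 3.1 units.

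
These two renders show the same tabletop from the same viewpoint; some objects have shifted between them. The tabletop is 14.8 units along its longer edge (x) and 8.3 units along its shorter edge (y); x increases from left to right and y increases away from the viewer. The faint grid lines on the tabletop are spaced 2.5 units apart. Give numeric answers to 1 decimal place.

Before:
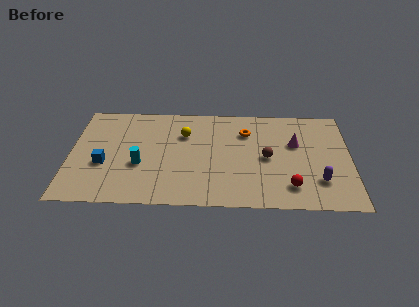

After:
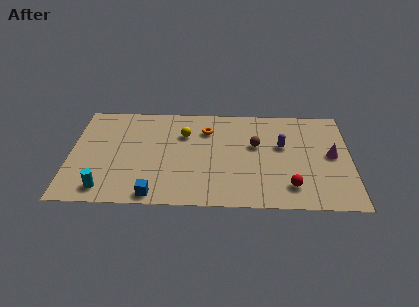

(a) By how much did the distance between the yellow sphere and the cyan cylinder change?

+2.7

Before: roughly 3.5 units apart; after: 6.2. That's 2.7 units further apart.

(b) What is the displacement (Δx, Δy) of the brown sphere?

(-0.6, 1.0)

The brown sphere started near (10.4, 4.0) and ended near (9.8, 5.0).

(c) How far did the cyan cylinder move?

2.7

The cyan cylinder moved from about (3.7, 3.2) to (1.9, 1.2), a distance of √(1.8² + 2.0²) ≈ 2.7.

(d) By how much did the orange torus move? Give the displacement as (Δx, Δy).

(-2.1, 0.1)

The orange torus started near (9.3, 6.1) and ended near (7.2, 6.2).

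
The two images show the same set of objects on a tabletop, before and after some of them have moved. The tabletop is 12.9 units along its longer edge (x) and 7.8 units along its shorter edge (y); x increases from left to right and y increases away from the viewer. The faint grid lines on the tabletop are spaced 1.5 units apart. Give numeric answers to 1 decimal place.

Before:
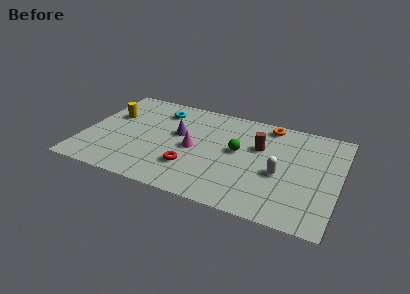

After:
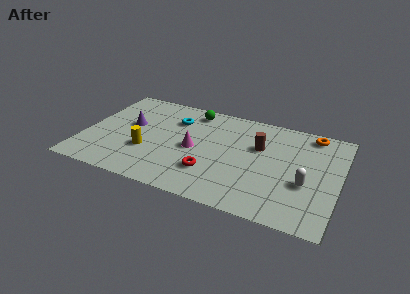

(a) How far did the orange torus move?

2.2

The orange torus moved from about (9.1, 6.9) to (11.3, 6.9), a distance of √(2.2² + 0.0²) ≈ 2.2.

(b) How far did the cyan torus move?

0.9

From (3.6, 6.2) to (4.4, 5.7), the cyan torus covered √(0.8² + 0.5²) ≈ 0.9 units.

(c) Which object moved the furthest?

the green sphere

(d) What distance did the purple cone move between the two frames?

2.5

The purple cone moved from about (4.7, 4.6) to (2.2, 4.5), a distance of √(2.5² + 0.1²) ≈ 2.5.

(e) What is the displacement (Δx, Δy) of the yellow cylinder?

(2.1, -2.3)

The yellow cylinder started near (1.2, 5.0) and ended near (3.3, 2.7).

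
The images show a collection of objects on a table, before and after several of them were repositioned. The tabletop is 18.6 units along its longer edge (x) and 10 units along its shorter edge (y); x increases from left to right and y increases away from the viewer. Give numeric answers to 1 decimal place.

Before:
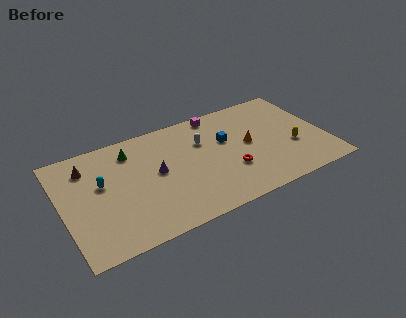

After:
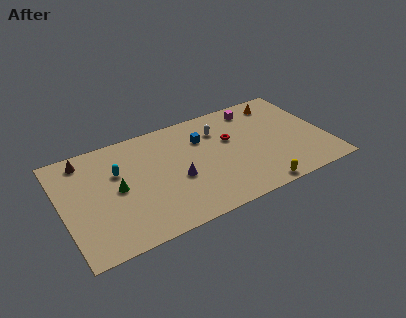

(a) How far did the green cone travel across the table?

3.3

The green cone was near (5.1, 8.0) before and (3.8, 5.0) after, so it travelled √(1.3² + 3.0²) ≈ 3.3 units.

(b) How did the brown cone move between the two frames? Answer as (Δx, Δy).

(-0.1, 0.8)

The brown cone was at about (2.0, 7.8) and moved to about (1.9, 8.6).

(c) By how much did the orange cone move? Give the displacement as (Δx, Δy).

(2.7, 3.2)

From the two frames, the orange cone sits at roughly (13.2, 5.2) before and (15.9, 8.4) after.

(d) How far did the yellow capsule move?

4.2

From (16.2, 3.7) to (13.1, 0.8), the yellow capsule covered √(3.1² + 2.9²) ≈ 4.2 units.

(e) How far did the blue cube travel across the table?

1.8

From (11.7, 6.2) to (10.1, 7.1), the blue cube covered √(1.6² + 0.9²) ≈ 1.8 units.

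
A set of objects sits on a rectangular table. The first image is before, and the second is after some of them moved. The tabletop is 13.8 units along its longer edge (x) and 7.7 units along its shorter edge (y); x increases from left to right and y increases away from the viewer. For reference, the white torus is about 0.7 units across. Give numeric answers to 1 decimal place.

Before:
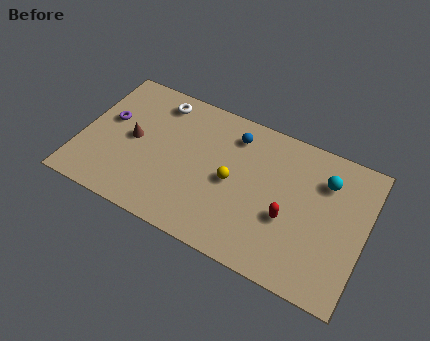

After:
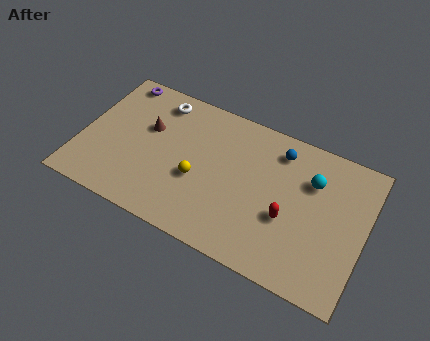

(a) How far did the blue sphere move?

2.2

From (7.2, 6.2) to (9.4, 6.3), the blue sphere covered √(2.2² + 0.1²) ≈ 2.2 units.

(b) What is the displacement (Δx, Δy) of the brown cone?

(0.6, 0.9)

The brown cone started near (2.5, 3.9) and ended near (3.1, 4.8).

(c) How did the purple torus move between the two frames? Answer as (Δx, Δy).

(0.1, 2.4)

The purple torus started near (1.2, 4.5) and ended near (1.3, 6.9).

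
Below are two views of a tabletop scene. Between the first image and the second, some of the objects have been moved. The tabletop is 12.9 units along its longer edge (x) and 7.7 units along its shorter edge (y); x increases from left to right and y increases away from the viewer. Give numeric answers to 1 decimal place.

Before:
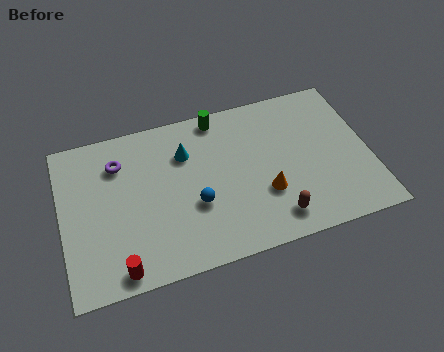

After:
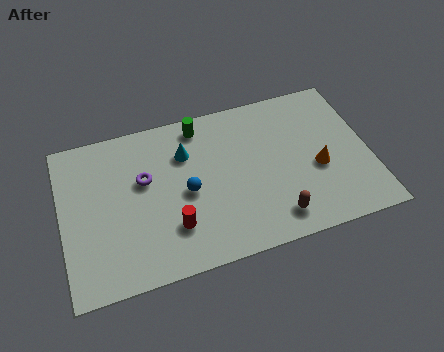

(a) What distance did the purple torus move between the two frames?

1.5

From (2.5, 5.8) to (3.5, 4.7), the purple torus covered √(1.0² + 1.1²) ≈ 1.5 units.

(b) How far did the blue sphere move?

0.8

From (5.5, 2.9) to (5.2, 3.6), the blue sphere covered √(0.3² + 0.7²) ≈ 0.8 units.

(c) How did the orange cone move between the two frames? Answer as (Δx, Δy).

(2.3, 0.6)

The orange cone was at about (8.4, 2.6) and moved to about (10.7, 3.2).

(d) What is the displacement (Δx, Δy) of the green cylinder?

(-0.8, -0.2)

The green cylinder started near (6.8, 6.9) and ended near (6.0, 6.7).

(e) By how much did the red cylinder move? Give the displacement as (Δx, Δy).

(2.3, 1.3)

The red cylinder was at about (2.2, 0.8) and moved to about (4.5, 2.1).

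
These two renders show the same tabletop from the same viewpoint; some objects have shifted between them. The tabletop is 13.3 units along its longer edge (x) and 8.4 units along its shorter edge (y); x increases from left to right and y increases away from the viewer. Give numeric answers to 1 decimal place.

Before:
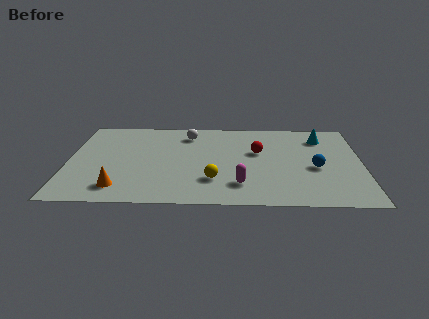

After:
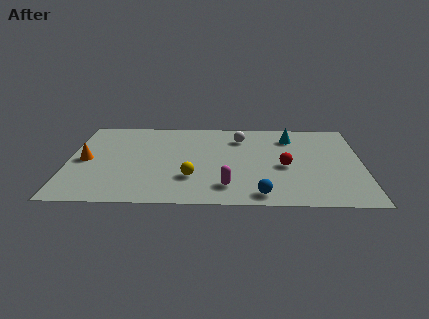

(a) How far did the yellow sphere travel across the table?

1.0

From (6.6, 2.3) to (5.6, 2.5), the yellow sphere covered √(1.0² + 0.2²) ≈ 1.0 units.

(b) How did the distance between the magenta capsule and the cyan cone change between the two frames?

-0.3

The distance was about 6.0 in the first image and 5.7 in the second, so they moved 0.3 units closer together.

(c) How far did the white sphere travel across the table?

2.4

The white sphere was near (5.4, 6.8) before and (7.8, 6.5) after, so it travelled √(2.4² + 0.3²) ≈ 2.4 units.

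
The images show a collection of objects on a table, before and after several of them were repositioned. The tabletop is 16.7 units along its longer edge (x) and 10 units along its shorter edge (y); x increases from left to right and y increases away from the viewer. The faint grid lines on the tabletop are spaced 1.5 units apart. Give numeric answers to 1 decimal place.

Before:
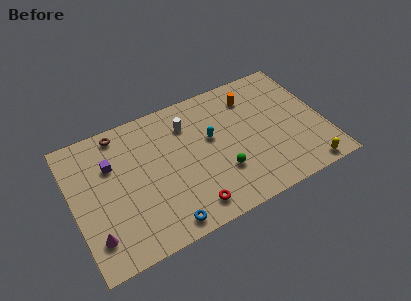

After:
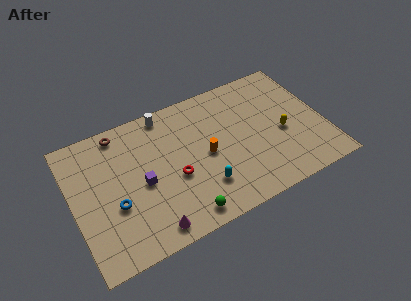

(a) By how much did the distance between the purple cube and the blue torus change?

-4.3

Before: roughly 6.4 units apart; after: 2.1. That's 4.3 units closer together.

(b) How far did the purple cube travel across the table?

2.8

From (2.7, 6.8) to (4.5, 4.6), the purple cube covered √(1.8² + 2.2²) ≈ 2.8 units.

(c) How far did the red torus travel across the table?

2.7

The red torus moved from about (7.3, 1.5) to (6.6, 4.1), a distance of √(0.7² + 2.6²) ≈ 2.7.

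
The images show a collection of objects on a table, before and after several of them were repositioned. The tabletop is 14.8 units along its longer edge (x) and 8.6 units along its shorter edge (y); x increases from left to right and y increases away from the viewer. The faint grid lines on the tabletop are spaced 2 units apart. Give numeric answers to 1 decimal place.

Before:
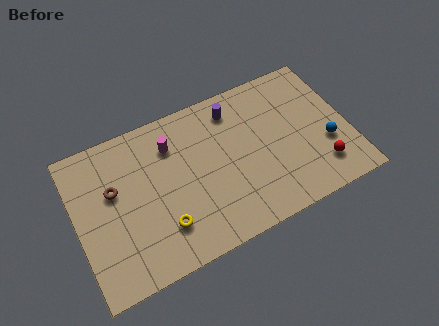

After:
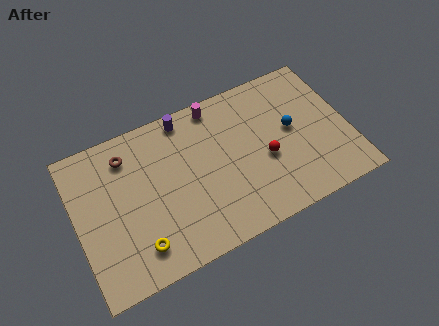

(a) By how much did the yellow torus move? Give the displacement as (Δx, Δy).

(-1.4, -0.5)

The yellow torus was at about (4.4, 2.2) and moved to about (3.0, 1.7).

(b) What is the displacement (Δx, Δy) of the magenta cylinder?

(2.6, 1.2)

From the two frames, the magenta cylinder sits at roughly (5.4, 6.5) before and (8.0, 7.7) after.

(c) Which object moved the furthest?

the red sphere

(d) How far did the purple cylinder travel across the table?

2.7

The purple cylinder moved from about (8.9, 7.1) to (6.3, 7.7), a distance of √(2.6² + 0.6²) ≈ 2.7.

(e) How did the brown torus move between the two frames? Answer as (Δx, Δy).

(0.9, 1.6)

The brown torus started near (2.1, 5.3) and ended near (3.0, 6.9).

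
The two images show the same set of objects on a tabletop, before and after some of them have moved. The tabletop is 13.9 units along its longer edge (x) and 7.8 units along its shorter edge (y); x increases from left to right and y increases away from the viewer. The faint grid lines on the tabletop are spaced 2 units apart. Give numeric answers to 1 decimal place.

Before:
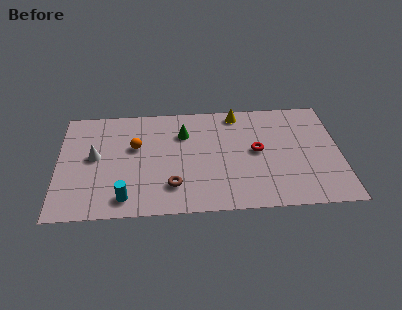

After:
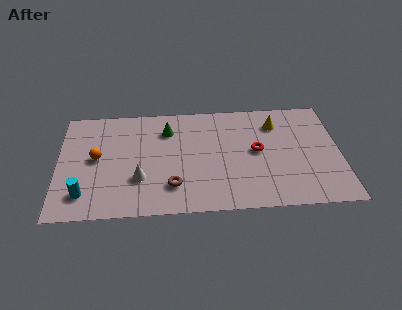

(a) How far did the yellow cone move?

2.1

The yellow cone was near (8.9, 6.9) before and (10.8, 6.0) after, so it travelled √(1.9² + 0.9²) ≈ 2.1 units.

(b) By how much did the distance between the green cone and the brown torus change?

+0.3

Before: roughly 3.7 units apart; after: 4.0. That's 0.3 units further apart.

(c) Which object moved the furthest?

the white cone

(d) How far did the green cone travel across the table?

0.9

From (6.2, 5.6) to (5.4, 5.9), the green cone covered √(0.8² + 0.3²) ≈ 0.9 units.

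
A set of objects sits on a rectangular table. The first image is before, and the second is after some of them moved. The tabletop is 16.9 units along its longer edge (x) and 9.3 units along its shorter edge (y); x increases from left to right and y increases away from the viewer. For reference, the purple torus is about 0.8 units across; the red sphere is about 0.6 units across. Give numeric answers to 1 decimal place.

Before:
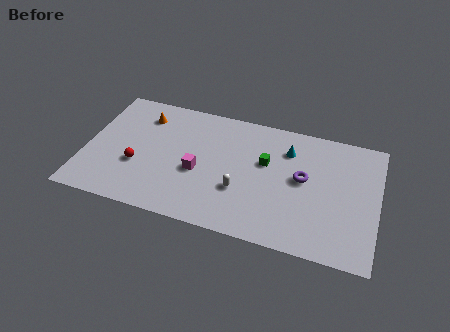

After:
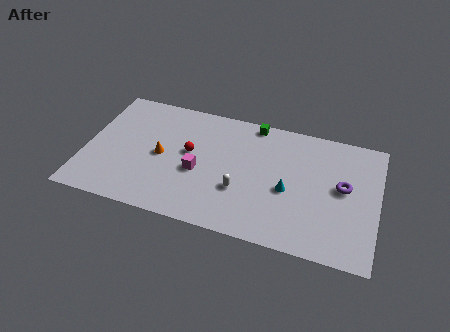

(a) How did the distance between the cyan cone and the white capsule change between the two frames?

-1.7

Before: roughly 4.5 units apart; after: 2.8. That's 1.7 units closer together.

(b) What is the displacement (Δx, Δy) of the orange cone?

(1.3, -2.8)

From the two frames, the orange cone sits at roughly (3.1, 7.3) before and (4.4, 4.5) after.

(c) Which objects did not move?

the white capsule and the magenta cube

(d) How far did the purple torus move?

2.3

From (12.6, 5.1) to (14.9, 5.1), the purple torus covered √(2.3² + 0.0²) ≈ 2.3 units.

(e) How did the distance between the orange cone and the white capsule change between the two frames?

-2.4

They were about 7.3 units apart before and 4.9 after — 2.4 units closer together.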